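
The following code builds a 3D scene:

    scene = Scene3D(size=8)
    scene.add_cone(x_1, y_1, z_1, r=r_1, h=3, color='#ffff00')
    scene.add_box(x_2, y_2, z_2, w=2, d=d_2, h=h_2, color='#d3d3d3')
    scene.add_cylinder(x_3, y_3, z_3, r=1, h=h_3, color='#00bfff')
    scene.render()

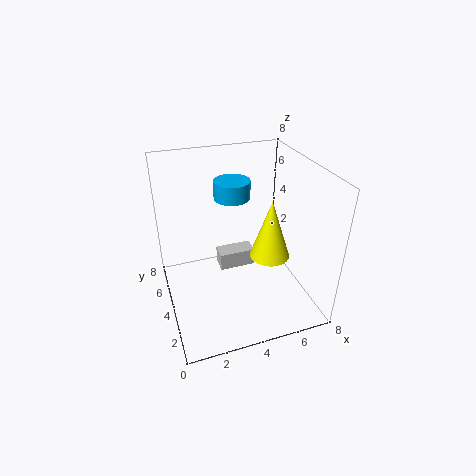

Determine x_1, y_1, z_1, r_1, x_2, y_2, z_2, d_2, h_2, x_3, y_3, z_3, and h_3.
x_1 = 5
y_1 = 2
z_1 = 4
r_1 = 1
x_2 = 3
y_2 = 4
z_2 = 2
d_2 = 1
h_2 = 1
x_3 = 4
y_3 = 5
z_3 = 6
h_3 = 1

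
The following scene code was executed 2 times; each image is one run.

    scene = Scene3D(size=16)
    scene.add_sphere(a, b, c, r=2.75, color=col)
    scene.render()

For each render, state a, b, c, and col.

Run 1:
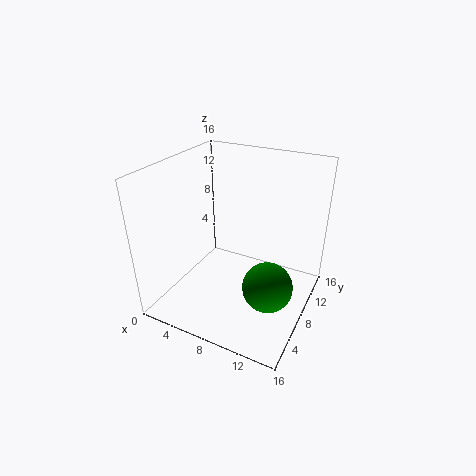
a = 12.25; b = 6.75; c = 3.5; col = 'green'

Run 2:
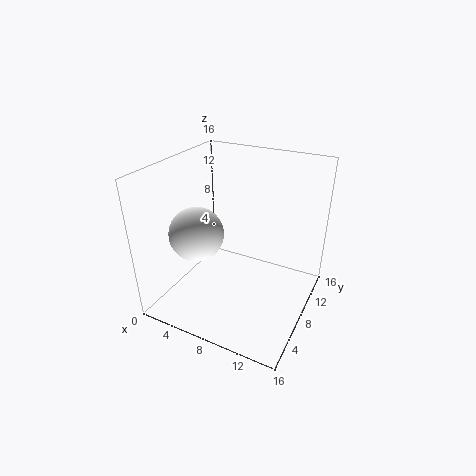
a = 5.5; b = 3.75; c = 10; col = 'white'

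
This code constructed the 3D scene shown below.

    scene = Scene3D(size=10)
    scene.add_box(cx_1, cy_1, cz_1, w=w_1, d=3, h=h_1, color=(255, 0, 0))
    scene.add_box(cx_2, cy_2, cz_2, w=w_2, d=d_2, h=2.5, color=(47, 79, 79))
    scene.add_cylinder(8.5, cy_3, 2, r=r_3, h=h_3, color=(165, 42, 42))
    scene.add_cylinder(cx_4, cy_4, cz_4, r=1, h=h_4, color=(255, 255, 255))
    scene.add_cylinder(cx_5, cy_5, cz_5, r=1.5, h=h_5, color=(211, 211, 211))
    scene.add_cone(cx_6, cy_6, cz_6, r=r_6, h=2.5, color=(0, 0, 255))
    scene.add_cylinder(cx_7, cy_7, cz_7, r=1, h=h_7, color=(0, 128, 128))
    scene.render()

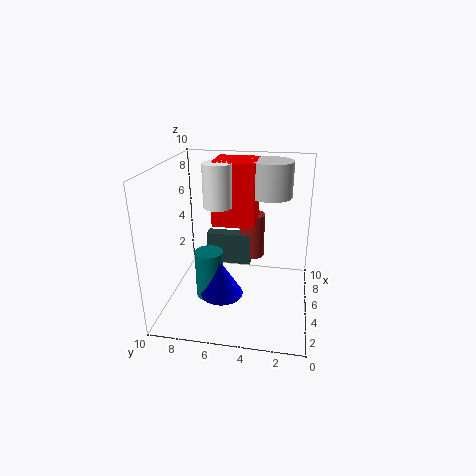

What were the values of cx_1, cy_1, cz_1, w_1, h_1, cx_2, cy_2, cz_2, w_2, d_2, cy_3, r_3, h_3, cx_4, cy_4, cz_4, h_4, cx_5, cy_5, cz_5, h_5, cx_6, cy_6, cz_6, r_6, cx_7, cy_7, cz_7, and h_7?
cx_1 = 5.5, cy_1 = 4, cz_1 = 5.5, w_1 = 3, h_1 = 4.5, cx_2 = 7.5, cy_2 = 4.5, cz_2 = 1.5, w_2 = 1, d_2 = 3.5, cy_3 = 4.5, r_3 = 1, h_3 = 3.5, cx_4 = 5.5, cy_4 = 6.5, cz_4 = 7, h_4 = 3, cx_5 = 7, cy_5 = 3, cz_5 = 7.5, h_5 = 2.5, cx_6 = 4, cy_6 = 6, cz_6 = 1, r_6 = 1.5, cx_7 = 4.5, cy_7 = 7, cz_7 = 0.5, h_7 = 3.5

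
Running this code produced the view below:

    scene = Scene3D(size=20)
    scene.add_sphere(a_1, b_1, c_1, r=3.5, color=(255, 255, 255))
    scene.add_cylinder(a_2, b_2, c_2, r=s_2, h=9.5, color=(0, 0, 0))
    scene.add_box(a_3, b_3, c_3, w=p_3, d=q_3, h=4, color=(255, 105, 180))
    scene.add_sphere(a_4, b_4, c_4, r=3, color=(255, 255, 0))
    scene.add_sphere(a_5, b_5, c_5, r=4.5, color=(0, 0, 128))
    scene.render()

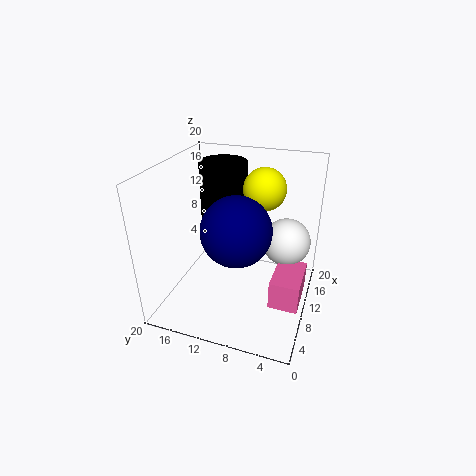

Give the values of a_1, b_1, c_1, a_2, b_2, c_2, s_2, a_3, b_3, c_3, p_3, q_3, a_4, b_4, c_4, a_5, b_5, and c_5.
a_1 = 14.5
b_1 = 4
c_1 = 8
a_2 = 15
b_2 = 14
c_2 = 9.5
s_2 = 3.5
a_3 = 6.5
b_3 = 0.5
c_3 = 2
p_3 = 6.5
q_3 = 4
a_4 = 14
b_4 = 7.5
c_4 = 16
a_5 = 6.5
b_5 = 9
c_5 = 13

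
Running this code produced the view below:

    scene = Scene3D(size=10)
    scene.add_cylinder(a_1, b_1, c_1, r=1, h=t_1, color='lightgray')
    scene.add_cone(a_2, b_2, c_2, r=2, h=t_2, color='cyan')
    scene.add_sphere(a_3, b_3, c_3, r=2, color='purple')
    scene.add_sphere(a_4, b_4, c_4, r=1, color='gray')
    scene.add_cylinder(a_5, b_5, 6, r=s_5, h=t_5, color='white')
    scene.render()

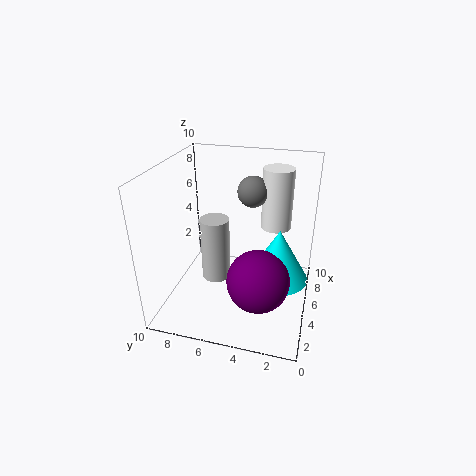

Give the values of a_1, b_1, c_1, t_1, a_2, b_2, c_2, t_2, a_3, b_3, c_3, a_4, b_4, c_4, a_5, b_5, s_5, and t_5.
a_1 = 4.5; b_1 = 6.5; c_1 = 2; t_1 = 4.5; a_2 = 4; b_2 = 2; c_2 = 3; t_2 = 3.5; a_3 = 2.5; b_3 = 3; c_3 = 3.5; a_4 = 5; b_4 = 4; c_4 = 8.5; a_5 = 5.5; b_5 = 2.5; s_5 = 1; t_5 = 4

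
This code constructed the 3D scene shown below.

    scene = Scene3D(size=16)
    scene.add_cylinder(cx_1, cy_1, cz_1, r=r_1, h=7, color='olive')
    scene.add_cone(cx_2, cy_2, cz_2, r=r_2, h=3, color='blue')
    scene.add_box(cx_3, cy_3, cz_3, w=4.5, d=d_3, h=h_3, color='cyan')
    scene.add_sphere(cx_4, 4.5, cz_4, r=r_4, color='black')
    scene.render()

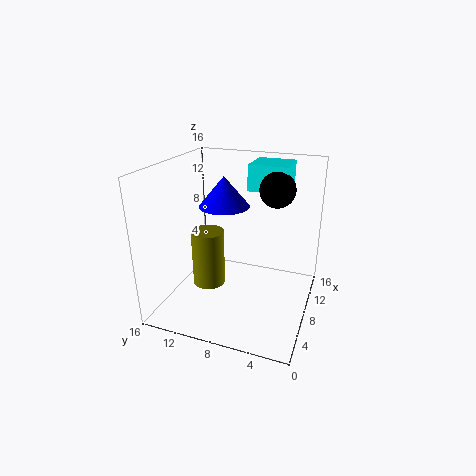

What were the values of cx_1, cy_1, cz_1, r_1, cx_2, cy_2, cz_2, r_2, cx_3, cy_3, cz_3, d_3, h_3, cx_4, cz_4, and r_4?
cx_1 = 9.5, cy_1 = 12.5, cz_1 = 0.5, r_1 = 2, cx_2 = 5.5, cy_2 = 8.5, cz_2 = 12.5, r_2 = 2.5, cx_3 = 11, cy_3 = 3.5, cz_3 = 12.5, d_3 = 4.5, h_3 = 3, cx_4 = 11, cz_4 = 13, r_4 = 2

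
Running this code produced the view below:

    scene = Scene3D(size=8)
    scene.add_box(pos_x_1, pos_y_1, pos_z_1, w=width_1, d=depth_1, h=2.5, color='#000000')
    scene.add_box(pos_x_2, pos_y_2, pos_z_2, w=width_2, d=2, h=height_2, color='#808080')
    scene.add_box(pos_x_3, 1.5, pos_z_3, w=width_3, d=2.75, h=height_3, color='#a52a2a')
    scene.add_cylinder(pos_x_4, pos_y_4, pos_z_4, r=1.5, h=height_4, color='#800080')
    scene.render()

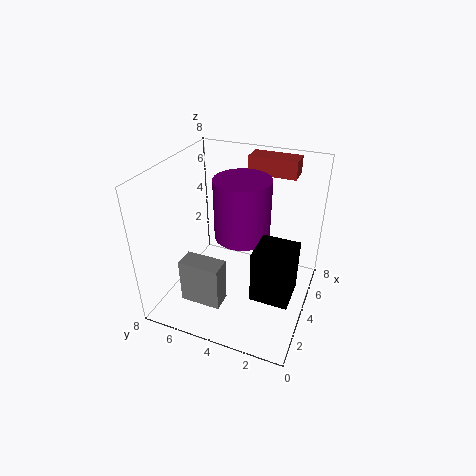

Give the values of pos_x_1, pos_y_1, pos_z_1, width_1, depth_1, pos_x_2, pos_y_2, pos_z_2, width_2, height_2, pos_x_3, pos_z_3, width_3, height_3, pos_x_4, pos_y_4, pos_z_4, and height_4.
pos_x_1 = 0.5; pos_y_1 = 0.25; pos_z_1 = 3.25; width_1 = 1.75; depth_1 = 1.75; pos_x_2 = 0.25; pos_y_2 = 3.5; pos_z_2 = 2.25; width_2 = 1; height_2 = 2.25; pos_x_3 = 6; pos_z_3 = 7; width_3 = 1.25; height_3 = 1; pos_x_4 = 4; pos_y_4 = 3.75; pos_z_4 = 4.25; height_4 = 3.25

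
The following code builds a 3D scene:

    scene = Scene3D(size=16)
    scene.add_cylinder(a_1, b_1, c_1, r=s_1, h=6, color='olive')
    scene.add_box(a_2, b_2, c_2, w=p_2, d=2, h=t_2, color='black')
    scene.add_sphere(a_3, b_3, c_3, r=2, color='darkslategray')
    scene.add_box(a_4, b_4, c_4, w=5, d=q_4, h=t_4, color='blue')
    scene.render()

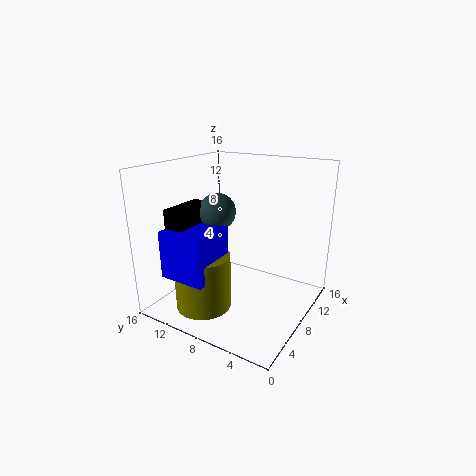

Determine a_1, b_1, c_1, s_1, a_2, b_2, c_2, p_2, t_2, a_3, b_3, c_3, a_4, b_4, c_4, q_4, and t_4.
a_1 = 4
b_1 = 10
c_1 = 1
s_1 = 3
a_2 = 2
b_2 = 11
c_2 = 6
p_2 = 5
t_2 = 6
a_3 = 7
b_3 = 10
c_3 = 11
a_4 = 1
b_4 = 8
c_4 = 5
q_4 = 5
t_4 = 5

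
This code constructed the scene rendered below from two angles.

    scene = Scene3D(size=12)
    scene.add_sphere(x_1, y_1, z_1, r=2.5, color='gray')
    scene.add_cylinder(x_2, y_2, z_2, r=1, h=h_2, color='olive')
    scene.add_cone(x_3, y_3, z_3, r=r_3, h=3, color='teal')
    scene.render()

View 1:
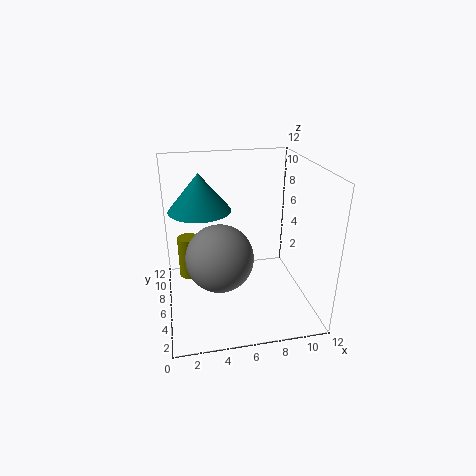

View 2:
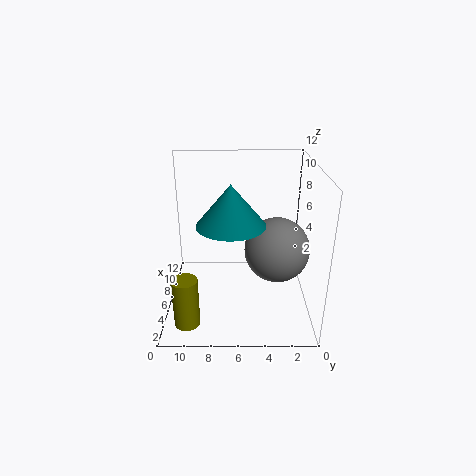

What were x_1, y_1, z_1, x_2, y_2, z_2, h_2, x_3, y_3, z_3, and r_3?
x_1 = 4
y_1 = 3
z_1 = 6
x_2 = 2
y_2 = 10
z_2 = 0.5
h_2 = 4
x_3 = 3
y_3 = 6.5
z_3 = 8.5
r_3 = 2.5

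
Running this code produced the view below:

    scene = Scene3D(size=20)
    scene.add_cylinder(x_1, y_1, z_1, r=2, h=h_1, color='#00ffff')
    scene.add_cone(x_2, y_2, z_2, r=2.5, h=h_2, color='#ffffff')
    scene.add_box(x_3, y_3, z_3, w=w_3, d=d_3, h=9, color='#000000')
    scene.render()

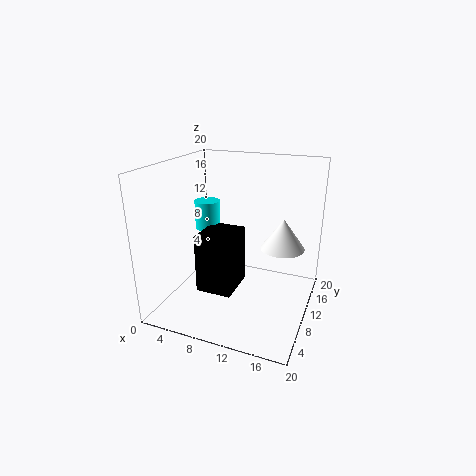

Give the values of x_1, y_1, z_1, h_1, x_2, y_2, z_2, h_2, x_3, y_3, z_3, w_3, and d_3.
x_1 = 2.5; y_1 = 15.5; z_1 = 8.5; h_1 = 4.5; x_2 = 17.5; y_2 = 5; z_2 = 12; h_2 = 3.5; x_3 = 3.5; y_3 = 9; z_3 = 0.5; w_3 = 5.5; d_3 = 6.5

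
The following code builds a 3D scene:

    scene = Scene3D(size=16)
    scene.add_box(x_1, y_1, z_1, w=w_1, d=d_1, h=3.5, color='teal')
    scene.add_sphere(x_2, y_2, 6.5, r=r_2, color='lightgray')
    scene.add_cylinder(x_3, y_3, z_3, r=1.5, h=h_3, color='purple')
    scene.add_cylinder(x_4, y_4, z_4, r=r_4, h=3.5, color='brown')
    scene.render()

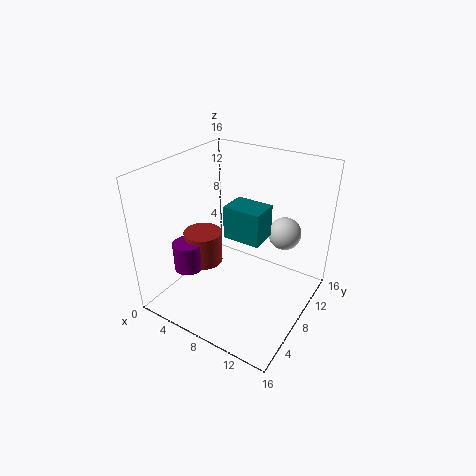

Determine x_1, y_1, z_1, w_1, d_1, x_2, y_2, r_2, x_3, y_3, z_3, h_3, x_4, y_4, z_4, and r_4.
x_1 = 7.5, y_1 = 6, z_1 = 9, w_1 = 4, d_1 = 3, x_2 = 11, y_2 = 14, r_2 = 2, x_3 = 5, y_3 = 3, z_3 = 6, h_3 = 3, x_4 = 5.5, y_4 = 5, z_4 = 6, r_4 = 2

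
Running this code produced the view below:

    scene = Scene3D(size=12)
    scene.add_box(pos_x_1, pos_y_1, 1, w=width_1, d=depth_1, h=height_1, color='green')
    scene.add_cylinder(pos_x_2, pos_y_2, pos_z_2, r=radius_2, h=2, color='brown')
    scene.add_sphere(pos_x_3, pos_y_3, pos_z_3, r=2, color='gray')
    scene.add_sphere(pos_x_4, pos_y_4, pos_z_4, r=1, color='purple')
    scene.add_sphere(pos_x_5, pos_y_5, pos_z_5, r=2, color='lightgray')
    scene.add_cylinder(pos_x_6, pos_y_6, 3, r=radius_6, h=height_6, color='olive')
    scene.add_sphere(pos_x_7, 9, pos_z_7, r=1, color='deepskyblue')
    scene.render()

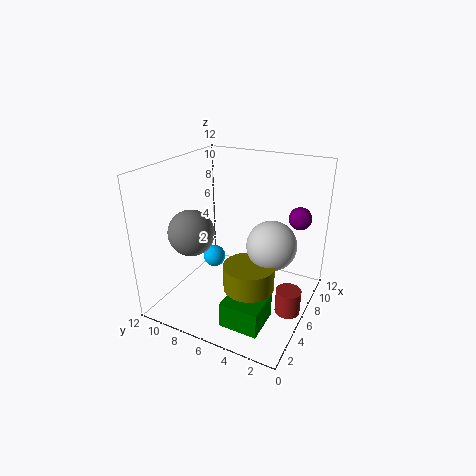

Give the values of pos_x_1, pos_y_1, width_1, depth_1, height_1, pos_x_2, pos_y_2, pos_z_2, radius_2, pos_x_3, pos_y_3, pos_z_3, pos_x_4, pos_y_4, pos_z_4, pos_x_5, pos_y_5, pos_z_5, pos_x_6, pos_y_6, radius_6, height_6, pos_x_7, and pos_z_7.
pos_x_1 = 1
pos_y_1 = 2
width_1 = 3
depth_1 = 3
height_1 = 2
pos_x_2 = 5
pos_y_2 = 1
pos_z_2 = 1
radius_2 = 1
pos_x_3 = 5
pos_y_3 = 10
pos_z_3 = 6
pos_x_4 = 10
pos_y_4 = 2
pos_z_4 = 7
pos_x_5 = 6
pos_y_5 = 3
pos_z_5 = 6
pos_x_6 = 4
pos_y_6 = 4
radius_6 = 2
height_6 = 2
pos_x_7 = 7
pos_z_7 = 3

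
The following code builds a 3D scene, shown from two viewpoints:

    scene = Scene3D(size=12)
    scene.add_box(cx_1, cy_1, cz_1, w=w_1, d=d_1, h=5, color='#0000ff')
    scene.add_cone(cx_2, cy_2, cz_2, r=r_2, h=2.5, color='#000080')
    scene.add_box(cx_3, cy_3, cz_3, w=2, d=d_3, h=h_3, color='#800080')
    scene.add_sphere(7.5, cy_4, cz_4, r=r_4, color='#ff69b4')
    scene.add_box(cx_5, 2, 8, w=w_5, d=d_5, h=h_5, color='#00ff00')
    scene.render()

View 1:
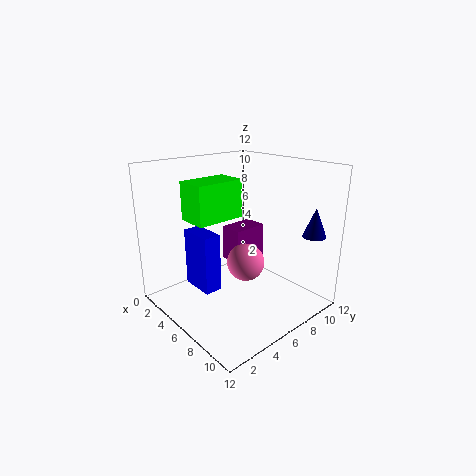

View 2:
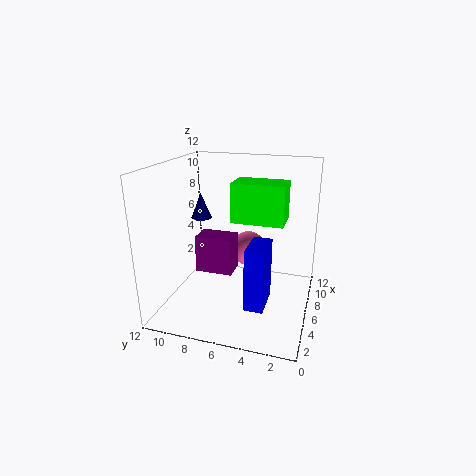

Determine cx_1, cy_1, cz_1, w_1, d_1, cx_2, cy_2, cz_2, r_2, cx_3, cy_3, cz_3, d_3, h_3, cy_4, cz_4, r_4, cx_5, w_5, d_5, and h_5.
cx_1 = 2.5
cy_1 = 3
cz_1 = 1.5
w_1 = 3
d_1 = 1.5
cx_2 = 10
cy_2 = 11
cz_2 = 6
r_2 = 1
cx_3 = 4
cy_3 = 6
cz_3 = 3.5
d_3 = 3
h_3 = 3
cy_4 = 5.5
cz_4 = 4.5
r_4 = 1.5
cx_5 = 4
w_5 = 2.5
d_5 = 4
h_5 = 3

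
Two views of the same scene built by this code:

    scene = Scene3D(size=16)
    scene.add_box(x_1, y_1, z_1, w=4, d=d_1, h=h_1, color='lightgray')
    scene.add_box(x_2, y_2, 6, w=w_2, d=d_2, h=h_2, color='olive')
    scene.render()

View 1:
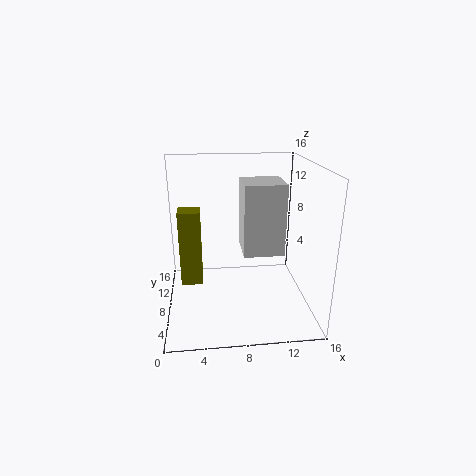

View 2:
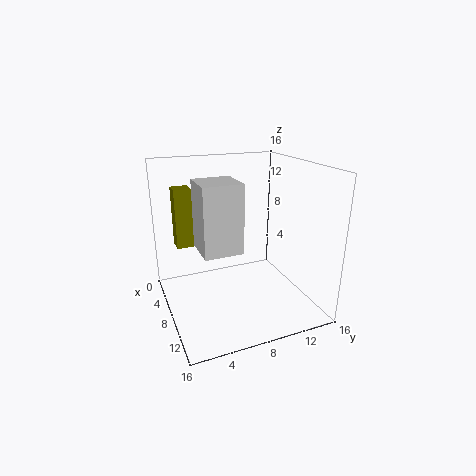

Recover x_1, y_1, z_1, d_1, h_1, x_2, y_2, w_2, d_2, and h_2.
x_1 = 8
y_1 = 3
z_1 = 8
d_1 = 4
h_1 = 7
x_2 = 2
y_2 = 2
w_2 = 2
d_2 = 2
h_2 = 7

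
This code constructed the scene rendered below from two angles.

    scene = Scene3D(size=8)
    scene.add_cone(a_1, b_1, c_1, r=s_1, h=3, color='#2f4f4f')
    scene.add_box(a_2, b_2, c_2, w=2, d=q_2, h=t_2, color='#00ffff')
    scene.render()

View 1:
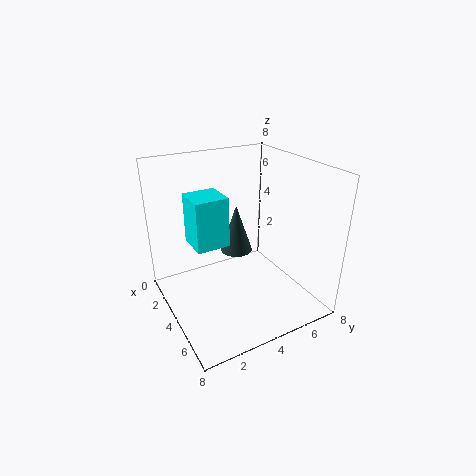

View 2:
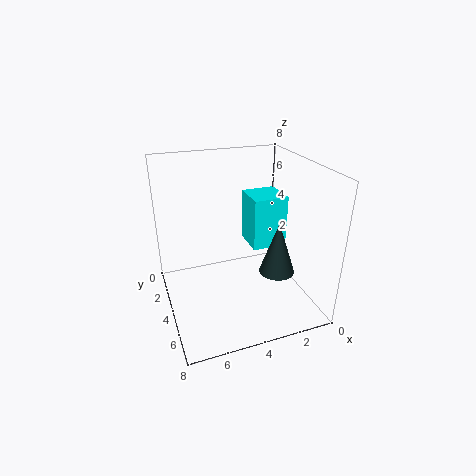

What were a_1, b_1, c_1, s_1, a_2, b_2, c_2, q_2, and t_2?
a_1 = 2
b_1 = 5
c_1 = 2
s_1 = 1
a_2 = 1
b_2 = 2
c_2 = 3
q_2 = 2
t_2 = 3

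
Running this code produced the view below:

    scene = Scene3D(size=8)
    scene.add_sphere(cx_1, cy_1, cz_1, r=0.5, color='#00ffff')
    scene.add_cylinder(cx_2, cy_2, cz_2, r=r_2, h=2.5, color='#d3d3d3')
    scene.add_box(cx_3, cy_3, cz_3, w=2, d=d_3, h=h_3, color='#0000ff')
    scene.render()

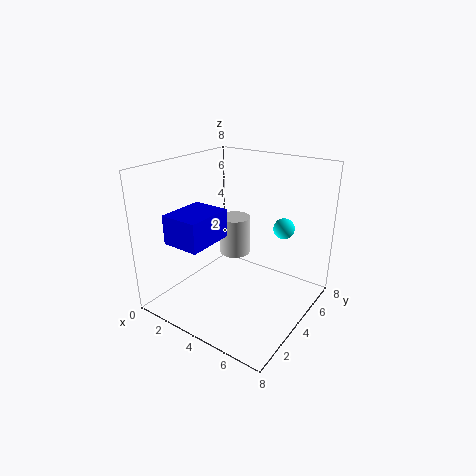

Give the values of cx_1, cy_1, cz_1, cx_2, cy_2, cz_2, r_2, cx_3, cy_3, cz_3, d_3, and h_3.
cx_1 = 7; cy_1 = 3.5; cz_1 = 5.5; cx_2 = 2; cy_2 = 6.5; cz_2 = 1.5; r_2 = 1; cx_3 = 2; cy_3 = 0.5; cz_3 = 4.5; d_3 = 2.5; h_3 = 1.5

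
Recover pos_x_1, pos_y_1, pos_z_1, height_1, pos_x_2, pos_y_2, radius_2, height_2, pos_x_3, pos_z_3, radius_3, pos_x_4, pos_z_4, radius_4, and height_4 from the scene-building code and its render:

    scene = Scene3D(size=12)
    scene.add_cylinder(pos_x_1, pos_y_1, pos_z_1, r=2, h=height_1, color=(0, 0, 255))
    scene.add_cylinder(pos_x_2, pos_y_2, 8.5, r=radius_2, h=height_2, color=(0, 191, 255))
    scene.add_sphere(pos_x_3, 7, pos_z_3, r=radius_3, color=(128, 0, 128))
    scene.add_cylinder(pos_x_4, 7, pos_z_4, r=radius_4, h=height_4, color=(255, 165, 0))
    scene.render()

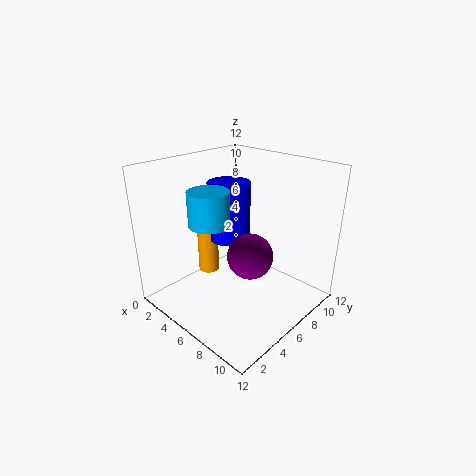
pos_x_1 = 2.5, pos_y_1 = 8.5, pos_z_1 = 4, height_1 = 5.5, pos_x_2 = 6.5, pos_y_2 = 2.5, radius_2 = 1.5, height_2 = 2.5, pos_x_3 = 6.5, pos_z_3 = 4, radius_3 = 2, pos_x_4 = 1, pos_z_4 = 0.5, radius_4 = 1, height_4 = 4.5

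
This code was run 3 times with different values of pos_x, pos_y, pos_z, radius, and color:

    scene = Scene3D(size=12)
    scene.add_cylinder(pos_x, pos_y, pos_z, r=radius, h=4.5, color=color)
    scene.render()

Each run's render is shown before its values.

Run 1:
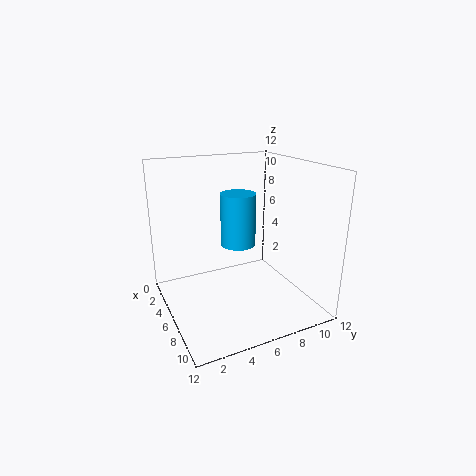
pos_x = 5, pos_y = 6.5, pos_z = 5, radius = 1.5, color = 'deepskyblue'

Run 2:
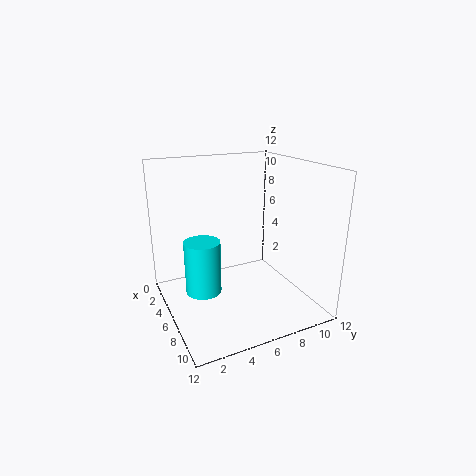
pos_x = 5.5, pos_y = 3, pos_z = 1.5, radius = 1.5, color = 'cyan'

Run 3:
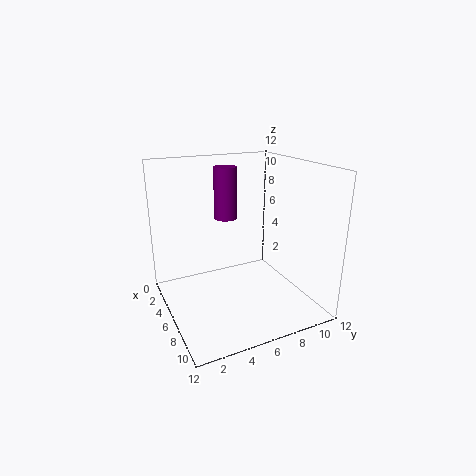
pos_x = 3.5, pos_y = 6, pos_z = 7, radius = 1, color = 'purple'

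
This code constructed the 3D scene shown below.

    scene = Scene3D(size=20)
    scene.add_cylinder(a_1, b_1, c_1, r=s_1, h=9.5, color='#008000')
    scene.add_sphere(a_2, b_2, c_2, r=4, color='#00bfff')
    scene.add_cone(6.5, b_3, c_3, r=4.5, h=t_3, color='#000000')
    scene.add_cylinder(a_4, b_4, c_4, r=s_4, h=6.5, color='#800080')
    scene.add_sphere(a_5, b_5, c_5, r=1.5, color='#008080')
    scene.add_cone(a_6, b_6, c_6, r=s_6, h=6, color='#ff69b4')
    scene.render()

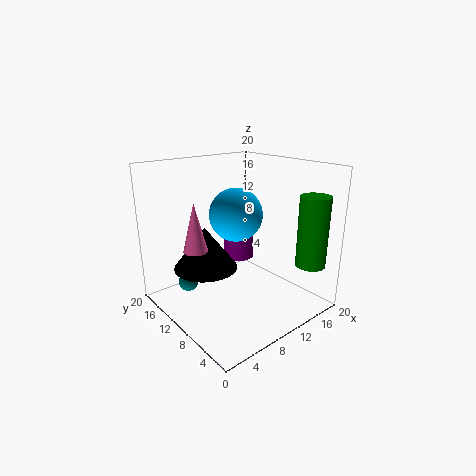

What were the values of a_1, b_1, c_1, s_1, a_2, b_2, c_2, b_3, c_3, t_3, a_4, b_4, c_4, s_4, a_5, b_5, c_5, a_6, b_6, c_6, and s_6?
a_1 = 16; b_1 = 2; c_1 = 7; s_1 = 2; a_2 = 12.5; b_2 = 13.5; c_2 = 12; b_3 = 13; c_3 = 5.5; t_3 = 6; a_4 = 15.5; b_4 = 16.5; c_4 = 3.5; s_4 = 2.5; a_5 = 5.5; b_5 = 16.5; c_5 = 2; a_6 = 2.5; b_6 = 9; c_6 = 10.5; s_6 = 1.5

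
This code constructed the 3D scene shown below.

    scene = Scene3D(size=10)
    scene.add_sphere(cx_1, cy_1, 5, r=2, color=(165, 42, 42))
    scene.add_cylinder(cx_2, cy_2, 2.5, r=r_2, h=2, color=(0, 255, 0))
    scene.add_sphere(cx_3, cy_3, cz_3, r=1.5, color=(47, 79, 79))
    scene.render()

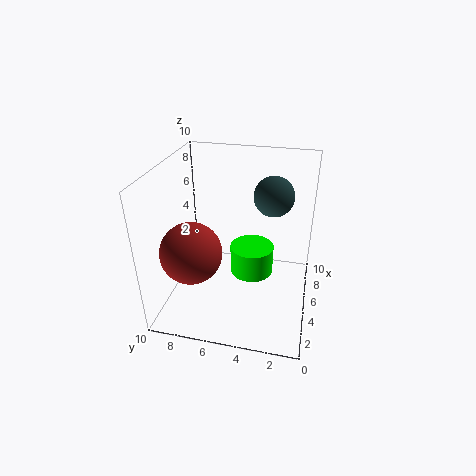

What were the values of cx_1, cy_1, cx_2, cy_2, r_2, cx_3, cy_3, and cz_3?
cx_1 = 2.5
cy_1 = 7.5
cx_2 = 5
cy_2 = 4
r_2 = 1.5
cx_3 = 8
cy_3 = 3
cz_3 = 7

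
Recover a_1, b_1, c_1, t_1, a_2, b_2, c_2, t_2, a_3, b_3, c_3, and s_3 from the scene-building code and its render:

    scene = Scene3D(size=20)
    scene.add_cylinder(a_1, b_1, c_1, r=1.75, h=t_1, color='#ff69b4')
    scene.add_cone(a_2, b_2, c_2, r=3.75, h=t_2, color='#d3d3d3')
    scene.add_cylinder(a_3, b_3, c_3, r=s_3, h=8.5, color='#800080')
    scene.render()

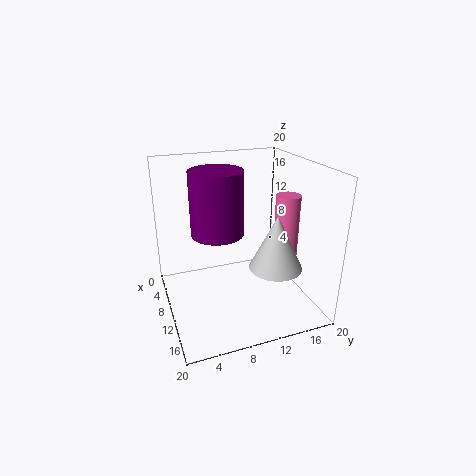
a_1 = 10.5, b_1 = 17.25, c_1 = 6, t_1 = 9.5, a_2 = 12.5, b_2 = 14.75, c_2 = 5.75, t_2 = 7.75, a_3 = 10.25, b_3 = 7, c_3 = 11.25, s_3 = 3.5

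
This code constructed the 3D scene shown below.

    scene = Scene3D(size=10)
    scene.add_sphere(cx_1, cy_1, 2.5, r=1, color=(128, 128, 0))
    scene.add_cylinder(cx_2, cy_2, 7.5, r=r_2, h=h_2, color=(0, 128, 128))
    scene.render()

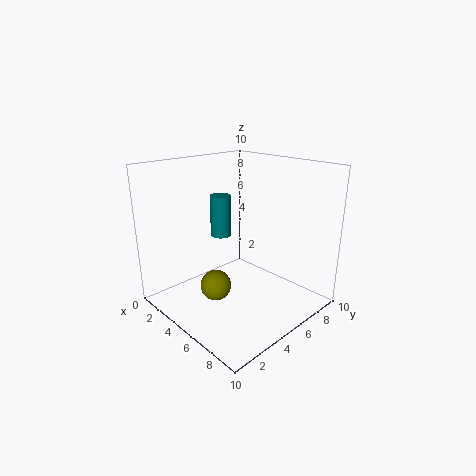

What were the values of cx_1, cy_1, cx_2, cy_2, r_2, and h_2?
cx_1 = 5.5; cy_1 = 2.5; cx_2 = 8.5; cy_2 = 0.5; r_2 = 0.5; h_2 = 2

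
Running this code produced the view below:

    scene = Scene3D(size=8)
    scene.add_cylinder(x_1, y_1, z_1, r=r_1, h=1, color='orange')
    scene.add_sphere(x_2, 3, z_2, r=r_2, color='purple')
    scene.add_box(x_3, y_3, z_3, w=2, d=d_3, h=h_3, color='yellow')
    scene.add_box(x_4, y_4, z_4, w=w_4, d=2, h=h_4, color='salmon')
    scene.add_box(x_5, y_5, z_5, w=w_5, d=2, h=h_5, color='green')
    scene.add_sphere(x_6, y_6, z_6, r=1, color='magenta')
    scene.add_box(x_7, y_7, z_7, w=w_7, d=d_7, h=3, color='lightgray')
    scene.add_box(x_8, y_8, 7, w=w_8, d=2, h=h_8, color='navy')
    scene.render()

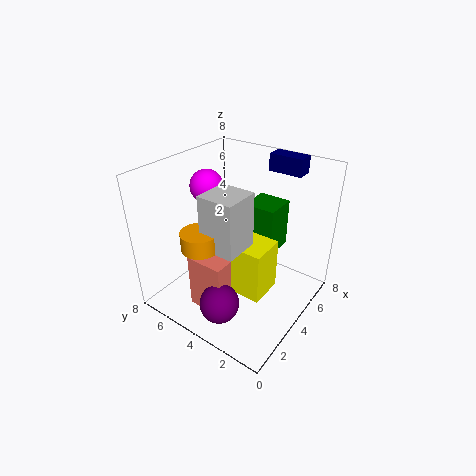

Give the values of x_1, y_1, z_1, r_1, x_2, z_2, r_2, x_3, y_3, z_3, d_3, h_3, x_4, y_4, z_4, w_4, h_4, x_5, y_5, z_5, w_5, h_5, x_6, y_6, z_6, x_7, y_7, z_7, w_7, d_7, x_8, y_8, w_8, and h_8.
x_1 = 2
y_1 = 5
z_1 = 4
r_1 = 1
x_2 = 1
z_2 = 2
r_2 = 1
x_3 = 3
y_3 = 2
z_3 = 1
d_3 = 2
h_3 = 3
x_4 = 1
y_4 = 3
z_4 = 1
w_4 = 1
h_4 = 3
x_5 = 6
y_5 = 3
z_5 = 2
w_5 = 2
h_5 = 3
x_6 = 5
y_6 = 7
z_6 = 6
x_7 = 2
y_7 = 3
z_7 = 4
w_7 = 2
d_7 = 2
x_8 = 7
y_8 = 2
w_8 = 1
h_8 = 1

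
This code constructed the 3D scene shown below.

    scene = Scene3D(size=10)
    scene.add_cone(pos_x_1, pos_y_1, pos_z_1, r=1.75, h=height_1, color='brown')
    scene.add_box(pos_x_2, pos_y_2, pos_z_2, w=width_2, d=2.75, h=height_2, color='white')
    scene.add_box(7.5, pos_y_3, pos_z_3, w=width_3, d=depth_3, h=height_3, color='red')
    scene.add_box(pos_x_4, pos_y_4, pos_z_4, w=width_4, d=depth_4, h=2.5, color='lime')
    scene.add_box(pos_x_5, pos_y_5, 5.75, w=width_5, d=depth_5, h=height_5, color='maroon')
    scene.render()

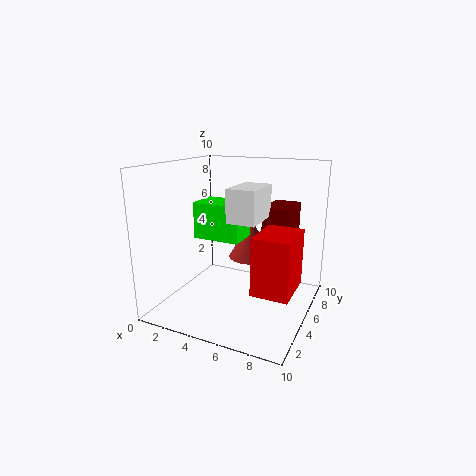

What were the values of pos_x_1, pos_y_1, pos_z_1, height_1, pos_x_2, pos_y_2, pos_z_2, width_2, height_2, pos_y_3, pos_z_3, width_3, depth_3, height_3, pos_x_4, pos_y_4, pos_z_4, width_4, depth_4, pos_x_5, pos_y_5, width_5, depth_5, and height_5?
pos_x_1 = 4.75
pos_y_1 = 8
pos_z_1 = 2.5
height_1 = 3
pos_x_2 = 5.75
pos_y_2 = 1.75
pos_z_2 = 7
width_2 = 1.75
height_2 = 2
pos_y_3 = 1.25
pos_z_3 = 3
width_3 = 2.25
depth_3 = 3
height_3 = 3.5
pos_x_4 = 2.25
pos_y_4 = 3.75
pos_z_4 = 5
width_4 = 3.25
depth_4 = 2.25
pos_x_5 = 7
pos_y_5 = 4.25
width_5 = 1.75
depth_5 = 2.75
height_5 = 1.75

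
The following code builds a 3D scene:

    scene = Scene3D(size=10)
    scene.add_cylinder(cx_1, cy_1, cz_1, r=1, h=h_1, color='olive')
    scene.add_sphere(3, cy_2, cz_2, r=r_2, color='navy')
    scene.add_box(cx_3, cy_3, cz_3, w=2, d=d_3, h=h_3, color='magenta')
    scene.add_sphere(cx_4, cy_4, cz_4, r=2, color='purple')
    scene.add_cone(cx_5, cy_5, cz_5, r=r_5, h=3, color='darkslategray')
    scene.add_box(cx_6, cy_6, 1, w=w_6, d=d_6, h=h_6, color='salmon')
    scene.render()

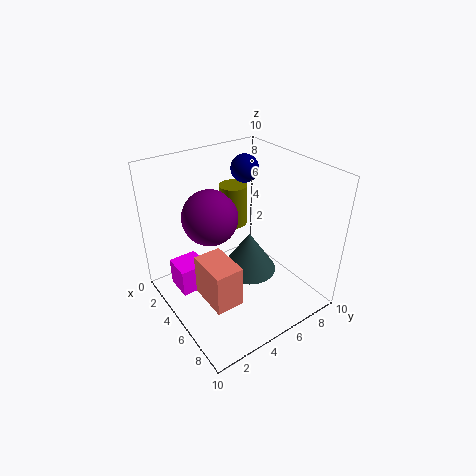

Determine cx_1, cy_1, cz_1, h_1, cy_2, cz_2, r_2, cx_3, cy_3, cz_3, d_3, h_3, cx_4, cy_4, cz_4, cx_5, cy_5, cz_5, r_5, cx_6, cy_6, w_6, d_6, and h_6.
cx_1 = 3; cy_1 = 6; cz_1 = 5; h_1 = 3; cy_2 = 7; cz_2 = 9; r_2 = 1; cx_3 = 2; cy_3 = 1; cz_3 = 1; d_3 = 2; h_3 = 2; cx_4 = 3; cy_4 = 4; cz_4 = 6; cx_5 = 5; cy_5 = 6; cz_5 = 2; r_5 = 2; cx_6 = 4; cy_6 = 2; w_6 = 3; d_6 = 2; h_6 = 3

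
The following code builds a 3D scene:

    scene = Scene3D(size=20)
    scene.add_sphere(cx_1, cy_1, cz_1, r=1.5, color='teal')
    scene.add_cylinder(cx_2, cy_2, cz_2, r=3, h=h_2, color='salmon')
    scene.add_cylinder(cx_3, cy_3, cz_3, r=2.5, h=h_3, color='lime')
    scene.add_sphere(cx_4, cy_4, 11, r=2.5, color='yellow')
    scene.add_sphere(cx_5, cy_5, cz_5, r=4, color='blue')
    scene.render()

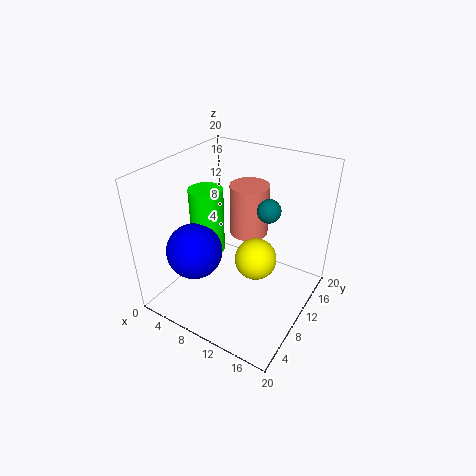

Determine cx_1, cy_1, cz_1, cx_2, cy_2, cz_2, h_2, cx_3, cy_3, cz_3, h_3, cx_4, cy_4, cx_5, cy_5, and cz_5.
cx_1 = 14.5; cy_1 = 10; cz_1 = 15.5; cx_2 = 8; cy_2 = 16.5; cz_2 = 7; h_2 = 8; cx_3 = 4; cy_3 = 11; cz_3 = 5.5; h_3 = 10; cx_4 = 15; cy_4 = 6; cx_5 = 4.5; cy_5 = 7; cz_5 = 7.5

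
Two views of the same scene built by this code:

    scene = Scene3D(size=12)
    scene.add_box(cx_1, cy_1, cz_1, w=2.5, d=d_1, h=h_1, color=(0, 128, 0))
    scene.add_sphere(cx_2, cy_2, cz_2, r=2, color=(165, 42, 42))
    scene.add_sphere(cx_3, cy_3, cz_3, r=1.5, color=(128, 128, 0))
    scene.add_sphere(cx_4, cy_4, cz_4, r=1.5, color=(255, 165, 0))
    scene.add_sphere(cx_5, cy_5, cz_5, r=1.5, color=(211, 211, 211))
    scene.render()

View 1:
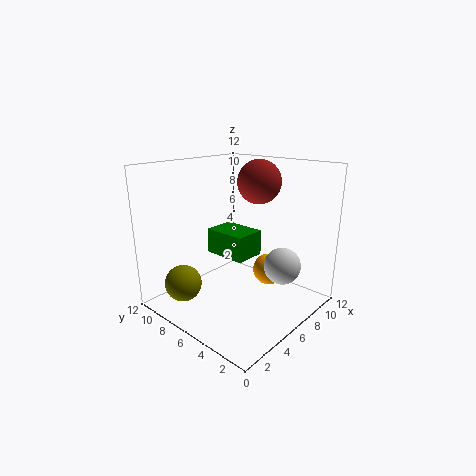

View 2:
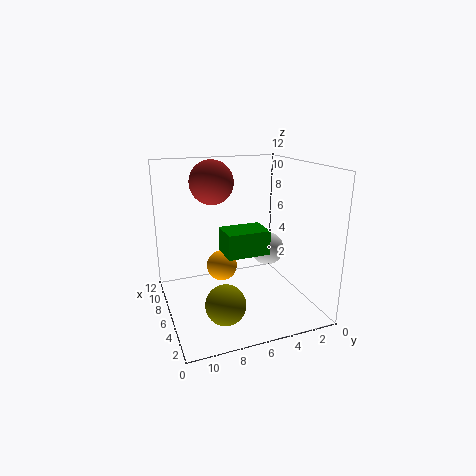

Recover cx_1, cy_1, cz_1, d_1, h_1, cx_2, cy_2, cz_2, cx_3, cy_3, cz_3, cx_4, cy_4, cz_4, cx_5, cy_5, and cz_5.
cx_1 = 4
cy_1 = 4
cz_1 = 5
d_1 = 3.5
h_1 = 2
cx_2 = 10
cy_2 = 7
cz_2 = 10
cx_3 = 2
cy_3 = 8.5
cz_3 = 2.5
cx_4 = 10.5
cy_4 = 6
cz_4 = 1.5
cx_5 = 7.5
cy_5 = 2.5
cz_5 = 4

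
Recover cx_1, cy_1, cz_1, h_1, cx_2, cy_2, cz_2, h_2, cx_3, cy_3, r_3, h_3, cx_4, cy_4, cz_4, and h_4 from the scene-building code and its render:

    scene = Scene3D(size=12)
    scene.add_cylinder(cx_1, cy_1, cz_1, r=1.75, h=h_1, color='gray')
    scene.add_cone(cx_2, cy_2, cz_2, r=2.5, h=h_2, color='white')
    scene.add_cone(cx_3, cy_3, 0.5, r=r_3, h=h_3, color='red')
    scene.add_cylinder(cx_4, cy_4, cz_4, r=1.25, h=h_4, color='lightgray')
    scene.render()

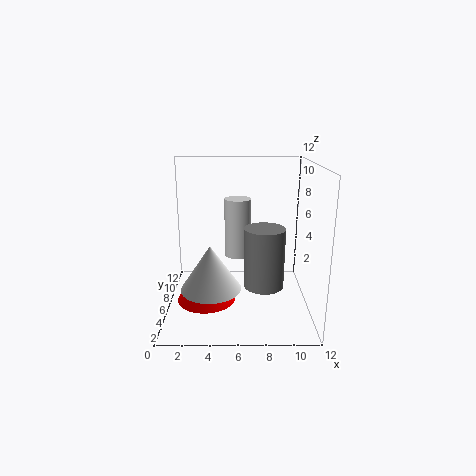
cx_1 = 8.25; cy_1 = 6.25; cz_1 = 1.5; h_1 = 5.25; cx_2 = 3.75; cy_2 = 4.75; cz_2 = 2; h_2 = 3.75; cx_3 = 3.25; cy_3 = 5.75; r_3 = 2.5; h_3 = 2; cx_4 = 6; cy_4 = 9.75; cz_4 = 3; h_4 = 5.5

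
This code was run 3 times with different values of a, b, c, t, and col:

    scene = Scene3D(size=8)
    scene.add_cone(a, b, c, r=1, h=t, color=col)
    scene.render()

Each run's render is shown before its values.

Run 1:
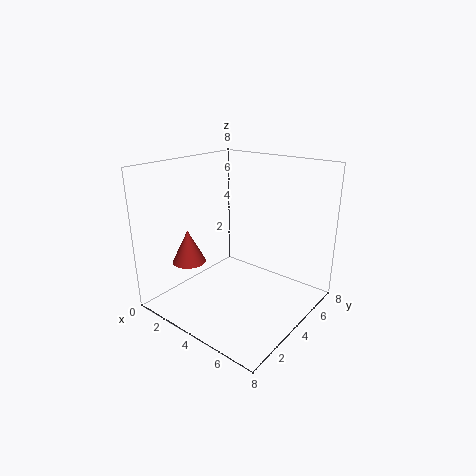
a = 1
b = 3
c = 2
t = 2
col = 'brown'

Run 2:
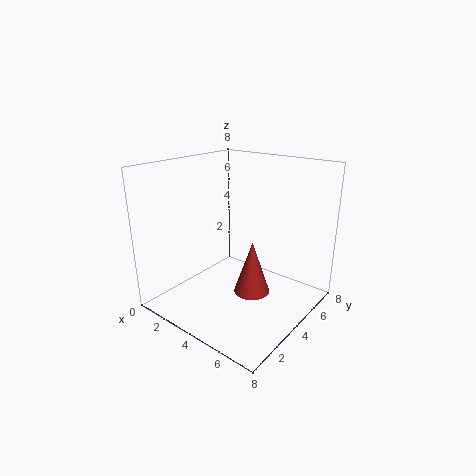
a = 5
b = 4
c = 1
t = 3
col = 'brown'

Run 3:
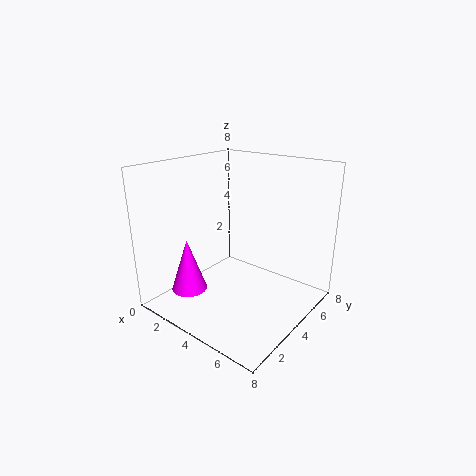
a = 2
b = 2
c = 1
t = 3
col = 'magenta'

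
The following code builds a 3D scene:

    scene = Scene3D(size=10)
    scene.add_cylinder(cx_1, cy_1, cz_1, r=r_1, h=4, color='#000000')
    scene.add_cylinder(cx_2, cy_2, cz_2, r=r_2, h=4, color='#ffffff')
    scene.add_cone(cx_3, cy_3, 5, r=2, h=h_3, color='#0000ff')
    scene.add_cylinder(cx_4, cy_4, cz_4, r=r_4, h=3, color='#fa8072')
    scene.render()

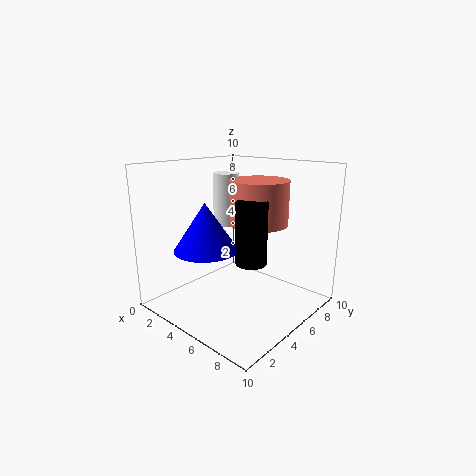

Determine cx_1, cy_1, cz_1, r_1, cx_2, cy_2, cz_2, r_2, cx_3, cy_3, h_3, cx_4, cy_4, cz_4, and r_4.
cx_1 = 7, cy_1 = 4, cz_1 = 4, r_1 = 1, cx_2 = 2, cy_2 = 7, cz_2 = 5, r_2 = 1, cx_3 = 5, cy_3 = 2, h_3 = 3, cx_4 = 6, cy_4 = 6, cz_4 = 6, r_4 = 2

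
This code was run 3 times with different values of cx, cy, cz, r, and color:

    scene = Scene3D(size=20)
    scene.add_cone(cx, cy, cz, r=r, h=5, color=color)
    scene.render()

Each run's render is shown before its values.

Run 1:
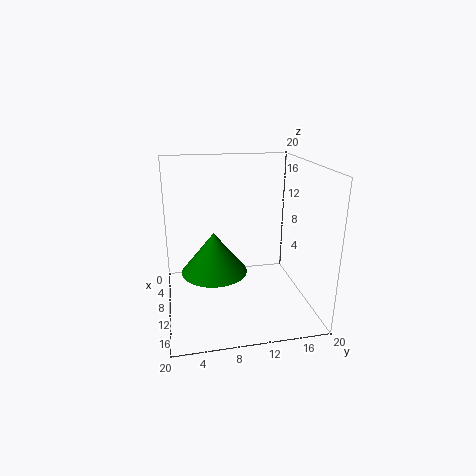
cx = 15, cy = 6, cz = 8, r = 4, color = 'green'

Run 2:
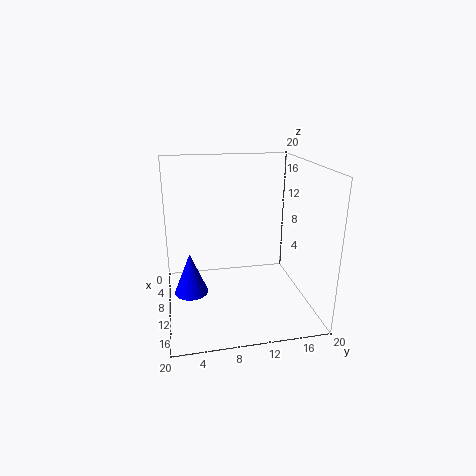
cx = 16, cy = 3, cz = 6, r = 2, color = 'blue'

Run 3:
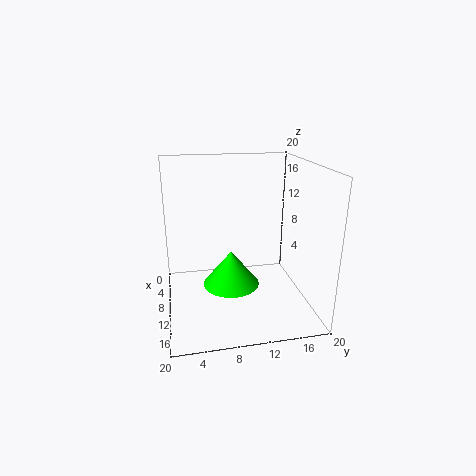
cx = 10, cy = 9, cz = 3, r = 4, color = 'lime'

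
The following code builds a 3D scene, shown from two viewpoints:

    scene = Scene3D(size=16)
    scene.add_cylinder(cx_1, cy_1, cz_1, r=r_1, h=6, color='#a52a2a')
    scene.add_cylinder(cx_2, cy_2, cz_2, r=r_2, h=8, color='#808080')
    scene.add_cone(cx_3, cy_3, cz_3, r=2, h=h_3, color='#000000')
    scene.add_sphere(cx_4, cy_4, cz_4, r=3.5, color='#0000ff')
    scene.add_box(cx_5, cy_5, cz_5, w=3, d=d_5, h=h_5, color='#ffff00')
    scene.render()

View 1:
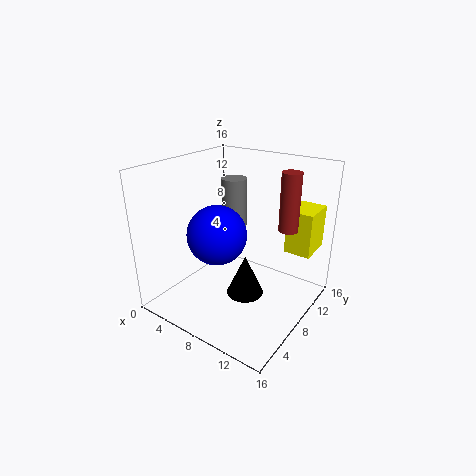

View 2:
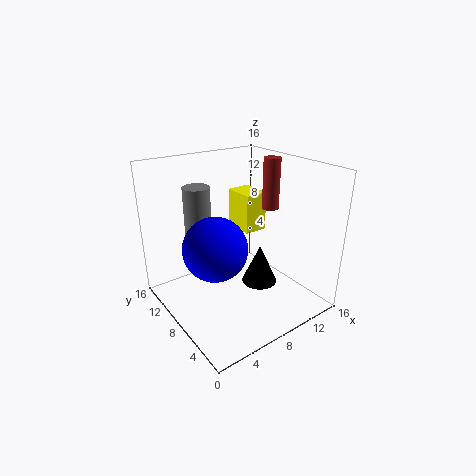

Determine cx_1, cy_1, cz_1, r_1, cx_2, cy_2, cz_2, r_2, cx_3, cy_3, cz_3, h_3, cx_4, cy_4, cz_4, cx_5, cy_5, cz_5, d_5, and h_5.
cx_1 = 13.5, cy_1 = 9, cz_1 = 10, r_1 = 1, cx_2 = 5, cy_2 = 11.5, cz_2 = 5.5, r_2 = 1.5, cx_3 = 10, cy_3 = 6.5, cz_3 = 2.5, h_3 = 4.5, cx_4 = 5, cy_4 = 8, cz_4 = 7.5, cx_5 = 12, cy_5 = 11.5, cz_5 = 6, d_5 = 4, h_5 = 5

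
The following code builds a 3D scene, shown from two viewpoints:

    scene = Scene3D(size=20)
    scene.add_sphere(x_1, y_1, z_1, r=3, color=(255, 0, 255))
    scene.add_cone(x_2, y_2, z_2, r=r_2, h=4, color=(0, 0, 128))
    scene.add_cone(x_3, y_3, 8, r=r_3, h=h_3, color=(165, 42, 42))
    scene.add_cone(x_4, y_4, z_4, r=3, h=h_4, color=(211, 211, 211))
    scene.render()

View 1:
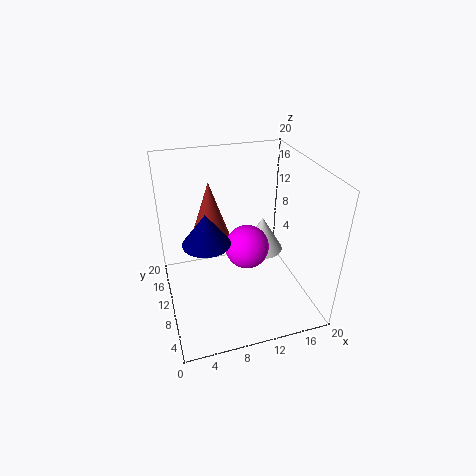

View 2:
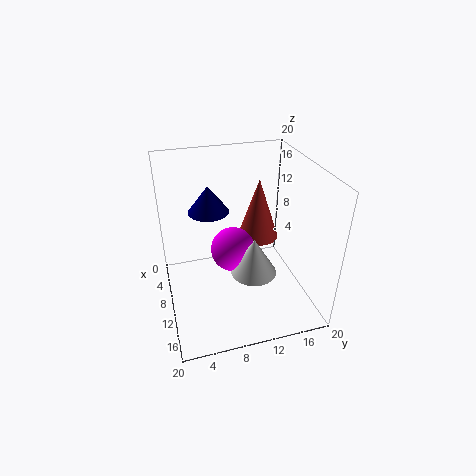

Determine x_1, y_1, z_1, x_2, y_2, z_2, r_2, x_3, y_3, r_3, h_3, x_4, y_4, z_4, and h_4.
x_1 = 11; y_1 = 9; z_1 = 9; x_2 = 5; y_2 = 7; z_2 = 12; r_2 = 3; x_3 = 7; y_3 = 14; r_3 = 3; h_3 = 9; x_4 = 14; y_4 = 11; z_4 = 7; h_4 = 5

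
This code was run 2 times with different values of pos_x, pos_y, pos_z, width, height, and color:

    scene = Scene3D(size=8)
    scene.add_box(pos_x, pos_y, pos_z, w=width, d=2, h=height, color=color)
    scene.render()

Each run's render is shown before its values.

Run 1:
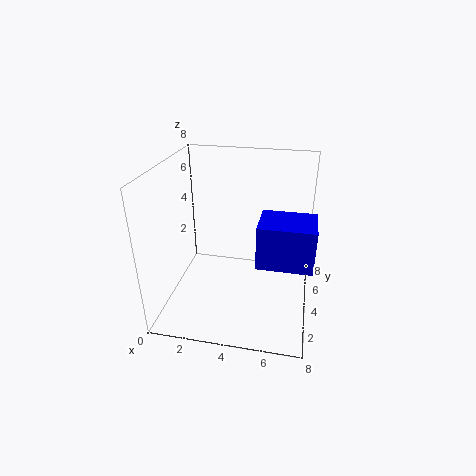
pos_x = 5.5; pos_y = 0.5; pos_z = 4.5; width = 2.5; height = 2; color = 'blue'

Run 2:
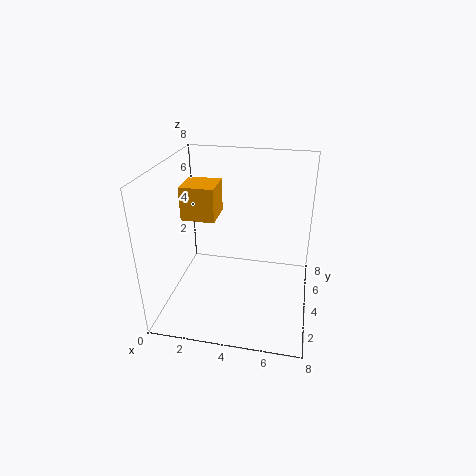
pos_x = 0.5; pos_y = 4.5; pos_z = 4.5; width = 2; height = 2; color = 'orange'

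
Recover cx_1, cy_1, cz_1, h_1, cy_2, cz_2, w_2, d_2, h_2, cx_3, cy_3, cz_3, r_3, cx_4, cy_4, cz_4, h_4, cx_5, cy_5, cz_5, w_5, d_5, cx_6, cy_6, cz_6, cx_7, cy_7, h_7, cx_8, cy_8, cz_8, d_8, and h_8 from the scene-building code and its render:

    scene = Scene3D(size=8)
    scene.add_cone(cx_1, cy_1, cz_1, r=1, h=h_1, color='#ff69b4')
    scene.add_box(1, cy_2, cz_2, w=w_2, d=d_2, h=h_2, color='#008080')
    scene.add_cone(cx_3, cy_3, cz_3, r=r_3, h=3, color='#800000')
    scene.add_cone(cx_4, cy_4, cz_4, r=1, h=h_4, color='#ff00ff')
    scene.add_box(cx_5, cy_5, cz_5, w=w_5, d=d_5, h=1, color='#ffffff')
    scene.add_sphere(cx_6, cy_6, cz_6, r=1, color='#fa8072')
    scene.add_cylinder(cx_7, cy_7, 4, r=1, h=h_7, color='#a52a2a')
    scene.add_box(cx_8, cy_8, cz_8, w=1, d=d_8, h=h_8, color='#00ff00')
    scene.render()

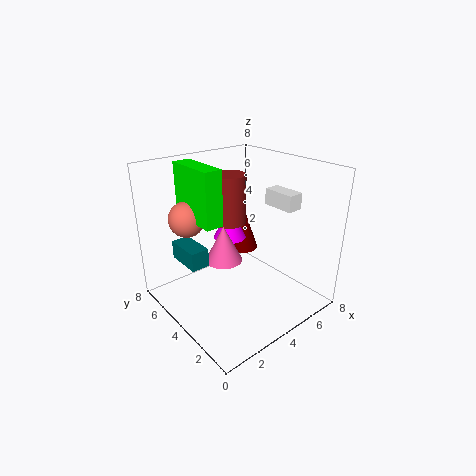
cx_1 = 3
cy_1 = 4
cz_1 = 3
h_1 = 2
cy_2 = 4
cz_2 = 3
w_2 = 1
d_2 = 2
h_2 = 1
cx_3 = 6
cy_3 = 6
cz_3 = 2
r_3 = 1
cx_4 = 5
cy_4 = 6
cz_4 = 3
h_4 = 2
cx_5 = 7
cy_5 = 3
cz_5 = 5
w_5 = 1
d_5 = 2
cx_6 = 2
cy_6 = 6
cz_6 = 5
cx_7 = 5
cy_7 = 6
h_7 = 3
cx_8 = 2
cy_8 = 4
cz_8 = 5
d_8 = 3
h_8 = 3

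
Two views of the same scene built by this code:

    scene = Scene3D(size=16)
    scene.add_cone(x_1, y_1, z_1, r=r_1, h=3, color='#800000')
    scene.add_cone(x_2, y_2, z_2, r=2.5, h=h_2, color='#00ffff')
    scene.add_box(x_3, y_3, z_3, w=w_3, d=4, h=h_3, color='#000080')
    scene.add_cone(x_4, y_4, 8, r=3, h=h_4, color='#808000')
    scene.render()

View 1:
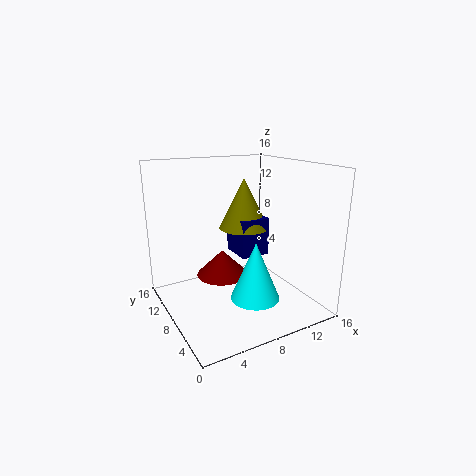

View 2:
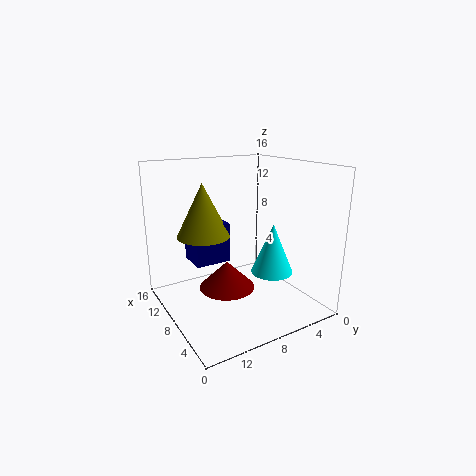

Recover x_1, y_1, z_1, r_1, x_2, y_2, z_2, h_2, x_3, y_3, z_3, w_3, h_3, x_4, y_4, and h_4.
x_1 = 7, y_1 = 10, z_1 = 3, r_1 = 3, x_2 = 7.5, y_2 = 3.5, z_2 = 3, h_2 = 6, x_3 = 9, y_3 = 8.5, z_3 = 5, w_3 = 3.5, h_3 = 4.5, x_4 = 10.5, y_4 = 11, h_4 = 6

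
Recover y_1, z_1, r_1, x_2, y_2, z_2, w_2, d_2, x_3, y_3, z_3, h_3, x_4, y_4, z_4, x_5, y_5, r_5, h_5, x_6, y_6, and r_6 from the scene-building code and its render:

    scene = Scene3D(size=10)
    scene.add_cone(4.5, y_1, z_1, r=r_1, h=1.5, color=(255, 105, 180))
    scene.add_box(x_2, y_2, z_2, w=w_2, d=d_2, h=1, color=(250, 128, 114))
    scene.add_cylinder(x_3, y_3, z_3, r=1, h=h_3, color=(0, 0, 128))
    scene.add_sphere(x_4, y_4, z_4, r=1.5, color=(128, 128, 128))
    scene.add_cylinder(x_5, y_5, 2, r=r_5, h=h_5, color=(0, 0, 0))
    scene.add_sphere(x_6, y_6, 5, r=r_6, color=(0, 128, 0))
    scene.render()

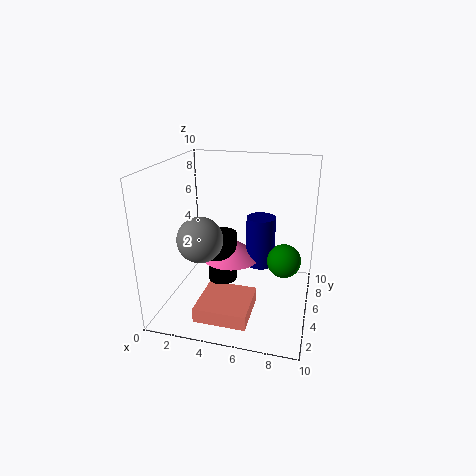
y_1 = 5
z_1 = 3.5
r_1 = 2
x_2 = 3
y_2 = 1
z_2 = 0.5
w_2 = 3.5
d_2 = 3.5
x_3 = 6.5
y_3 = 5.5
z_3 = 3
h_3 = 3.5
x_4 = 3
y_4 = 3
z_4 = 5.5
x_5 = 4
y_5 = 4.5
r_5 = 1
h_5 = 3.5
x_6 = 8.5
y_6 = 2.5
r_6 = 1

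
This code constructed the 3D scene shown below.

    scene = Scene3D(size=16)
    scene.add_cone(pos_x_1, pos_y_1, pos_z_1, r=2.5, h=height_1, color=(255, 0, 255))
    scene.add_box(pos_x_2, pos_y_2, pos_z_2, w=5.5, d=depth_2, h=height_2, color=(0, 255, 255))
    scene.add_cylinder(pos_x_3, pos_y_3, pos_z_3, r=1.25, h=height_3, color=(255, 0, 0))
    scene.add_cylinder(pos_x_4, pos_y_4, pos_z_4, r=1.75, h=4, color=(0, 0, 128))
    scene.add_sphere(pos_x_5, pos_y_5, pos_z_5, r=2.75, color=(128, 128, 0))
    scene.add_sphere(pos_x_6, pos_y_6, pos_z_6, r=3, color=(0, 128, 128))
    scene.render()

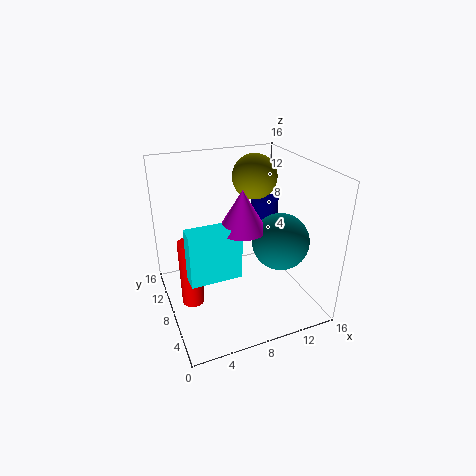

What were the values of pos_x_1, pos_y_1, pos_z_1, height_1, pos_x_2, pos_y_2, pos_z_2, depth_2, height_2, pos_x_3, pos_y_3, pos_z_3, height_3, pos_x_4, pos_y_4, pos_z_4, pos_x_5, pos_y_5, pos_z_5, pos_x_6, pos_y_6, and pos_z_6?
pos_x_1 = 7.75
pos_y_1 = 6.25
pos_z_1 = 10
height_1 = 4.25
pos_x_2 = 1.75
pos_y_2 = 5
pos_z_2 = 5
depth_2 = 2
height_2 = 5.75
pos_x_3 = 2.5
pos_y_3 = 8.25
pos_z_3 = 0.75
height_3 = 7.75
pos_x_4 = 13.75
pos_y_4 = 13
pos_z_4 = 6
pos_x_5 = 12.25
pos_y_5 = 13
pos_z_5 = 13
pos_x_6 = 11.5
pos_y_6 = 4.75
pos_z_6 = 8.5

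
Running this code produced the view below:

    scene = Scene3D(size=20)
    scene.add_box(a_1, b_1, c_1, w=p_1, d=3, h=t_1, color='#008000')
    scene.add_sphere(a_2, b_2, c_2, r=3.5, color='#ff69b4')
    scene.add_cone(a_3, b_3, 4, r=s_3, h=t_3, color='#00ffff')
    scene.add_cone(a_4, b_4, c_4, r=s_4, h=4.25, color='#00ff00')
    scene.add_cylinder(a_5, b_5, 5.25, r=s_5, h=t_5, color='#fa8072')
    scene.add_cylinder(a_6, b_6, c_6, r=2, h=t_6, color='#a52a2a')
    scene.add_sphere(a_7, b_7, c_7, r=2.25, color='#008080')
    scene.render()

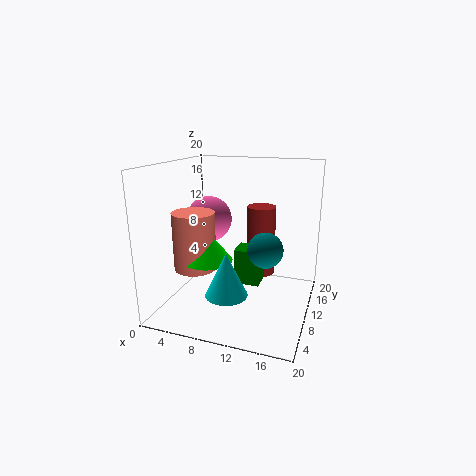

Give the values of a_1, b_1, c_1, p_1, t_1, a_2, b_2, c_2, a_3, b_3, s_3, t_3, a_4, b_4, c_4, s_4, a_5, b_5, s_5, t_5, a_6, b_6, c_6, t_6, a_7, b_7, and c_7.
a_1 = 11, b_1 = 5.5, c_1 = 5.5, p_1 = 3.25, t_1 = 4.5, a_2 = 3.75, b_2 = 14.25, c_2 = 11, a_3 = 10.25, b_3 = 4.75, s_3 = 2.75, t_3 = 5.75, a_4 = 6, b_4 = 8.5, c_4 = 6.75, s_4 = 3.5, a_5 = 4, b_5 = 8.5, s_5 = 3, t_5 = 8.25, a_6 = 12.75, b_6 = 12, c_6 = 4.5, t_6 = 9.75, a_7 = 14.75, b_7 = 6.75, c_7 = 10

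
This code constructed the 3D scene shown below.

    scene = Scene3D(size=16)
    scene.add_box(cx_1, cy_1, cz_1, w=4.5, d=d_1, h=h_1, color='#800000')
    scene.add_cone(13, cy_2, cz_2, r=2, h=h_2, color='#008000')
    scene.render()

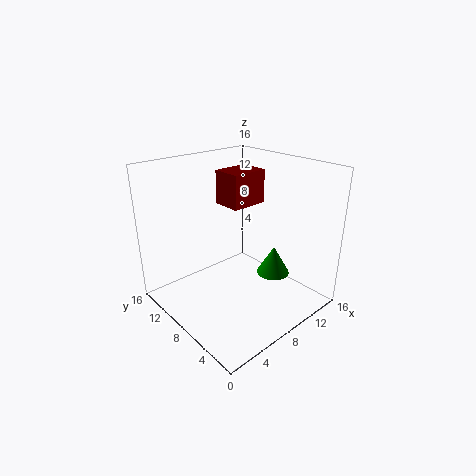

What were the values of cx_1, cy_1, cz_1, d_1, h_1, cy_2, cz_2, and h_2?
cx_1 = 9, cy_1 = 9.5, cz_1 = 10.5, d_1 = 3.5, h_1 = 4, cy_2 = 7, cz_2 = 2, h_2 = 3.5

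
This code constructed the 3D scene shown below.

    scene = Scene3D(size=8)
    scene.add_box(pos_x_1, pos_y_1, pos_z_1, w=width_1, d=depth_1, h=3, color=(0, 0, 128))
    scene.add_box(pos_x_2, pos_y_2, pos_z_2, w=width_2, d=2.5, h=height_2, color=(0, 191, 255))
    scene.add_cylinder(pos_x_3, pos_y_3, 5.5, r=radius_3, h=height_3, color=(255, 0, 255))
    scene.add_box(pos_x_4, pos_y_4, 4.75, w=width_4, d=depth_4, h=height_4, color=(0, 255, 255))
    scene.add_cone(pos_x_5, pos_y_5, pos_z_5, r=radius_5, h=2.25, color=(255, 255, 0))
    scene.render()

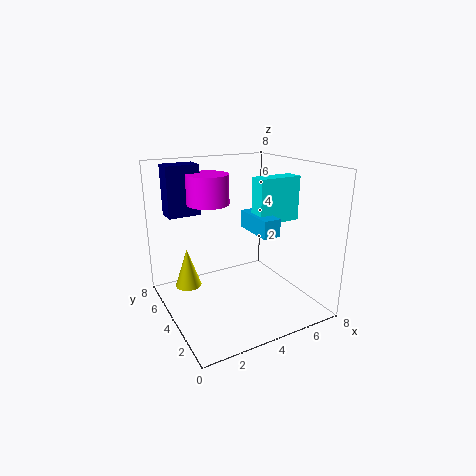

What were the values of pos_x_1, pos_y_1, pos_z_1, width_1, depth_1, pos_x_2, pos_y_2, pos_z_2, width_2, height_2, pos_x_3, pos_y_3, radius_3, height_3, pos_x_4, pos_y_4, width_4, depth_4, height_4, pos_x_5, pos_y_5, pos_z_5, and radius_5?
pos_x_1 = 1
pos_y_1 = 6.75
pos_z_1 = 4.75
width_1 = 2
depth_1 = 1.25
pos_x_2 = 4.75
pos_y_2 = 2.5
pos_z_2 = 4.25
width_2 = 1
height_2 = 1
pos_x_3 = 3.25
pos_y_3 = 6.25
radius_3 = 1.25
height_3 = 1.75
pos_x_4 = 5
pos_y_4 = 3.25
width_4 = 2.5
depth_4 = 1
height_4 = 2.5
pos_x_5 = 1.5
pos_y_5 = 5.5
pos_z_5 = 1
radius_5 = 0.75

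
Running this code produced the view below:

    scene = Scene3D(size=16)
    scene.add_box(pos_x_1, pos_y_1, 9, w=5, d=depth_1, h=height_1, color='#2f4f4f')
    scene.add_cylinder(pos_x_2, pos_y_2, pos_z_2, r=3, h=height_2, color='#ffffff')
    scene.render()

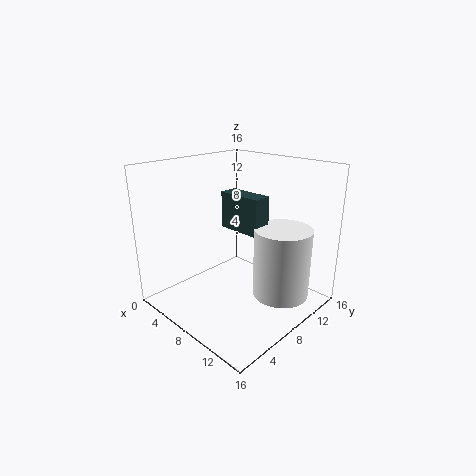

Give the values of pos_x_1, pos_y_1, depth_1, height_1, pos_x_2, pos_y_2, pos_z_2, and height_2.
pos_x_1 = 6
pos_y_1 = 7.5
depth_1 = 2
height_1 = 4
pos_x_2 = 13
pos_y_2 = 9.5
pos_z_2 = 2.5
height_2 = 7.5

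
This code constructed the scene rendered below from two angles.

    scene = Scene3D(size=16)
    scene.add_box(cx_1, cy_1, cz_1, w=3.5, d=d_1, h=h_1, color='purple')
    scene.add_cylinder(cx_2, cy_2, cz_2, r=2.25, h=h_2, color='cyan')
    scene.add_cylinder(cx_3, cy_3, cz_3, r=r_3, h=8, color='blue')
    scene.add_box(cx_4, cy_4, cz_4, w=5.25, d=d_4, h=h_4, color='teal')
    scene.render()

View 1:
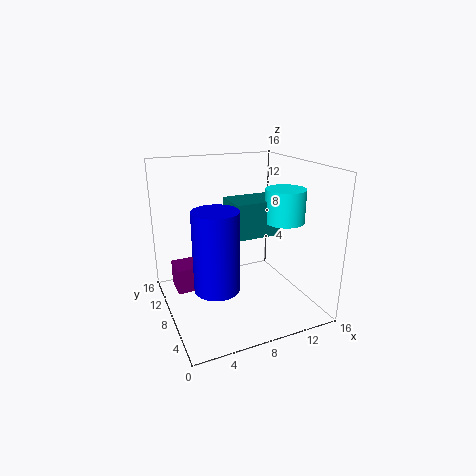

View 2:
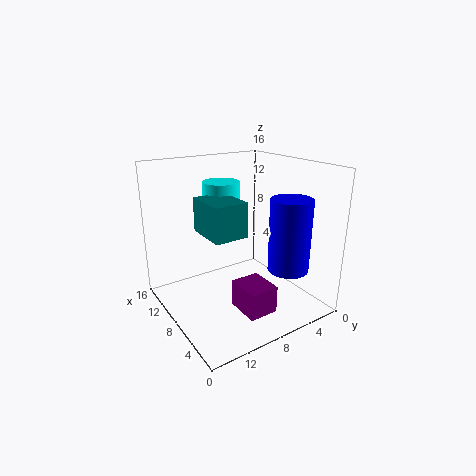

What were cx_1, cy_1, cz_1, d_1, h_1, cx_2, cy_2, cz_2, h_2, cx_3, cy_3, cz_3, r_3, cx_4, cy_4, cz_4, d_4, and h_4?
cx_1 = 1; cy_1 = 8; cz_1 = 2.5; d_1 = 3; h_1 = 2.75; cx_2 = 13.25; cy_2 = 7; cz_2 = 9.5; h_2 = 3.75; cx_3 = 4; cy_3 = 4; cz_3 = 4.75; r_3 = 2.25; cx_4 = 7.5; cy_4 = 7; cz_4 = 8; d_4 = 4; h_4 = 4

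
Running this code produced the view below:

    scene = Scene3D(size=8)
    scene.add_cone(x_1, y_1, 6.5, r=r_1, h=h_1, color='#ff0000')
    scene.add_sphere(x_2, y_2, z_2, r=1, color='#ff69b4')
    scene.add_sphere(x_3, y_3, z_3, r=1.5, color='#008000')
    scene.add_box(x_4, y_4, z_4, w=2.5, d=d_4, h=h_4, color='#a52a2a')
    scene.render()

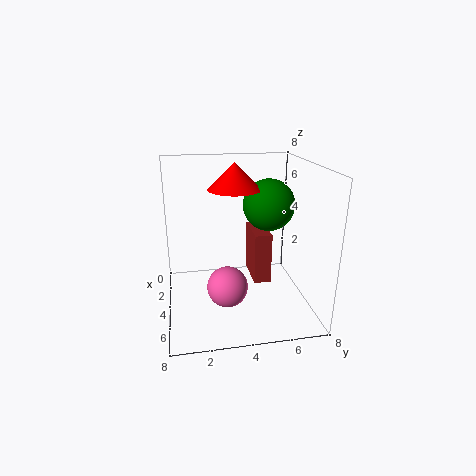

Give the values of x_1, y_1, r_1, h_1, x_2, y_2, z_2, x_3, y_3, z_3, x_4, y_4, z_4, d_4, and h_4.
x_1 = 3
y_1 = 4
r_1 = 1.5
h_1 = 1.5
x_2 = 6.5
y_2 = 3
z_2 = 2.5
x_3 = 3
y_3 = 6
z_3 = 5.5
x_4 = 1.5
y_4 = 5
z_4 = 1
d_4 = 1
h_4 = 3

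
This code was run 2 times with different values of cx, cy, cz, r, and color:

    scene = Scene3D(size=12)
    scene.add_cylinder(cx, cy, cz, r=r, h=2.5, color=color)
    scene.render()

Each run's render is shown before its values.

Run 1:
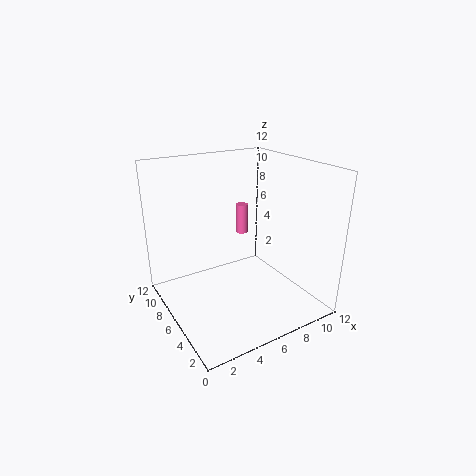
cx = 7
cy = 7
cz = 6
r = 0.5
color = 'hotpink'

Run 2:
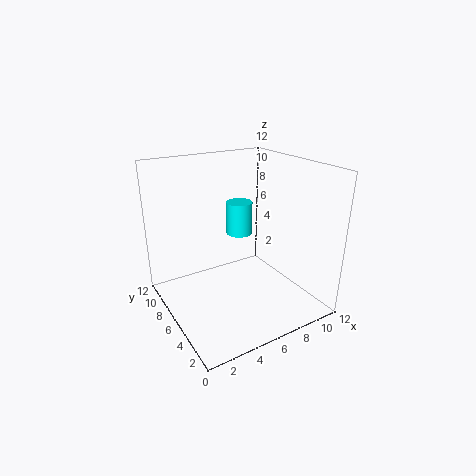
cx = 5.5
cy = 5
cz = 7
r = 1
color = 'cyan'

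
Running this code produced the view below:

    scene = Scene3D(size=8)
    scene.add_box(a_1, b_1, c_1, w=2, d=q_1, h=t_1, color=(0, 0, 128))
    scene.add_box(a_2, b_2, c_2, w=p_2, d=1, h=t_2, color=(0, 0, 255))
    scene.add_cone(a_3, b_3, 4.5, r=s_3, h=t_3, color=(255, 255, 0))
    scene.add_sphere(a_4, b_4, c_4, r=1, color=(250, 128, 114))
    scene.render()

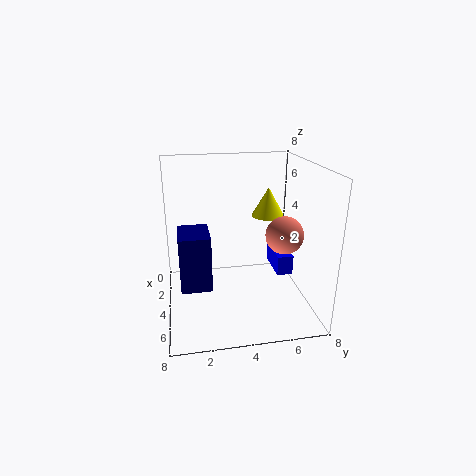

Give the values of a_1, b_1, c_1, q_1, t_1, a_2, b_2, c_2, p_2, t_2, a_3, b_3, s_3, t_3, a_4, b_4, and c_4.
a_1 = 4.75, b_1 = 0.75, c_1 = 2.5, q_1 = 1.5, t_1 = 2.75, a_2 = 0.5, b_2 = 6.75, c_2 = 0.75, p_2 = 2.5, t_2 = 1.25, a_3 = 2, b_3 = 6.25, s_3 = 1, t_3 = 1.75, a_4 = 5.25, b_4 = 6.25, c_4 = 4.5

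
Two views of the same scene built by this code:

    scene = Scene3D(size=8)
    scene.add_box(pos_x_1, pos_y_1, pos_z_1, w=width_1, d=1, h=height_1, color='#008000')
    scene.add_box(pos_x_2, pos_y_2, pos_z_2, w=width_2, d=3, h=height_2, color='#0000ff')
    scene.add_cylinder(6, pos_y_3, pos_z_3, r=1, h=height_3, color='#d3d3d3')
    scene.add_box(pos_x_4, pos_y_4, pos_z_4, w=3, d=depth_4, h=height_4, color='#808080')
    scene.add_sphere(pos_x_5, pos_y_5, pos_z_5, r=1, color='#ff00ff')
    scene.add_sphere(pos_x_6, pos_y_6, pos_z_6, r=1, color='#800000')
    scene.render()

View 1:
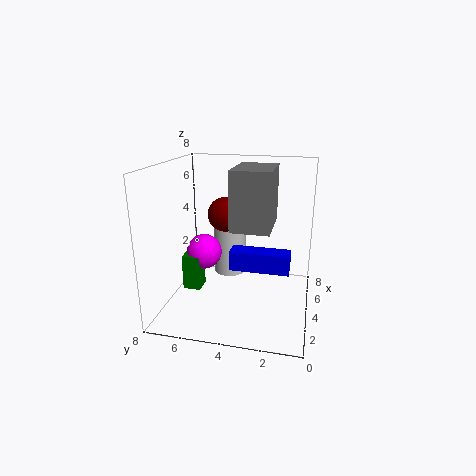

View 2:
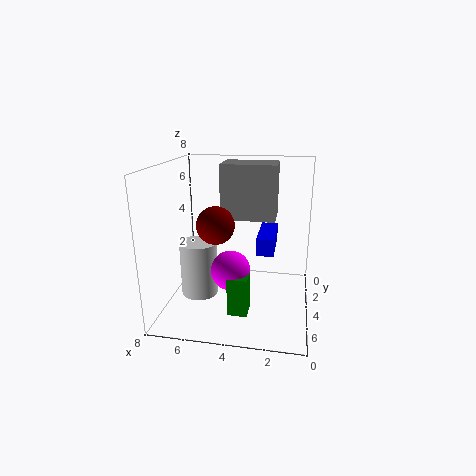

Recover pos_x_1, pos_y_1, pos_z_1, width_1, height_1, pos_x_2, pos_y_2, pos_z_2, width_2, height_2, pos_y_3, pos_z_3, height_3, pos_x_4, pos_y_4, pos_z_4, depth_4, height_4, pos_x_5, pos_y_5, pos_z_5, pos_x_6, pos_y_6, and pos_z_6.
pos_x_1 = 3; pos_y_1 = 6; pos_z_1 = 1; width_1 = 1; height_1 = 2; pos_x_2 = 2; pos_y_2 = 1; pos_z_2 = 3; width_2 = 1; height_2 = 1; pos_y_3 = 5; pos_z_3 = 1; height_3 = 3; pos_x_4 = 2; pos_y_4 = 2; pos_z_4 = 5; depth_4 = 2; height_4 = 3; pos_x_5 = 4; pos_y_5 = 6; pos_z_5 = 3; pos_x_6 = 5; pos_y_6 = 5; pos_z_6 = 5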